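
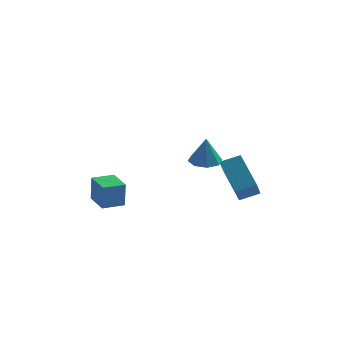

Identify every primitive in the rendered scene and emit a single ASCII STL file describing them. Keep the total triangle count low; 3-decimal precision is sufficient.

solid 
facet normal -0.867 -0.357 -0.347
outer loop
vertex 3.898 -2.949 -0.754
vertex 2.869 -1.747 0.58
vertex 3.849 -1.669 -1.946
endloop
endfacet
facet normal 0.498 -0.581 -0.644
outer loop
vertex 4.811 -1.273 -1.56
vertex 3.898 -2.949 -0.754
vertex 3.849 -1.669 -1.946
endloop
endfacet
facet normal -0.867 -0.357 -0.347
outer loop
vertex 3.849 -1.669 -1.946
vertex 2.869 -1.747 0.58
vertex 2.82 -0.466 -0.612
endloop
endfacet
facet normal -0.028 0.732 -0.681
outer loop
vertex 2.82 -0.466 -0.612
vertex 4.811 -1.273 -1.56
vertex 3.849 -1.669 -1.946
endloop
endfacet
facet normal 0.028 -0.732 0.681
outer loop
vertex 3.898 -2.949 -0.754
vertex 3.831 -1.351 0.966
vertex 2.869 -1.747 0.58
endloop
endfacet
facet normal 0.497 -0.581 -0.645
outer loop
vertex 4.86 -2.554 -0.368
vertex 3.898 -2.949 -0.754
vertex 4.811 -1.273 -1.56
endloop
endfacet
facet normal 0.027 -0.732 0.681
outer loop
vertex 4.86 -2.554 -0.368
vertex 3.831 -1.351 0.966
vertex 3.898 -2.949 -0.754
endloop
endfacet
facet normal -0.498 0.581 0.644
outer loop
vertex 2.869 -1.747 0.58
vertex 3.831 -1.351 0.966
vertex 2.82 -0.466 -0.612
endloop
endfacet
facet normal -0.027 0.732 -0.681
outer loop
vertex 3.782 -0.071 -0.226
vertex 4.811 -1.273 -1.56
vertex 2.82 -0.466 -0.612
endloop
endfacet
facet normal -0.497 0.581 0.644
outer loop
vertex 2.82 -0.466 -0.612
vertex 3.831 -1.351 0.966
vertex 3.782 -0.071 -0.226
endloop
endfacet
facet normal 0.867 0.357 0.348
outer loop
vertex 3.782 -0.071 -0.226
vertex 4.86 -2.554 -0.368
vertex 4.811 -1.273 -1.56
endloop
endfacet
facet normal 0.867 0.357 0.347
outer loop
vertex 3.831 -1.351 0.966
vertex 4.86 -2.554 -0.368
vertex 3.782 -0.071 -0.226
endloop
endfacet
facet normal -0.061 0.128 -0.990
outer loop
vertex 3.047 -2.726 0.821
vertex 2.302 -2.371 0.913
vertex 3.086 -2.097 0.9
endloop
endfacet
facet normal 0.920 -0.104 0.377
outer loop
vertex 3.047 -2.726 0.821
vertex 3.086 -2.097 0.9
vertex 2.398 -2.569 2.447
endloop
endfacet
facet normal -0.061 0.127 -0.990
outer loop
vertex 3.086 -2.097 0.9
vertex 2.302 -2.371 0.913
vertex 2.666 -1.628 0.986
endloop
endfacet
facet normal 0.697 0.538 0.474
outer loop
vertex 3.086 -2.097 0.9
vertex 2.666 -1.628 0.986
vertex 2.398 -2.569 2.447
endloop
endfacet
facet normal -0.062 0.128 -0.990
outer loop
vertex 2.666 -1.628 0.986
vertex 2.302 -2.371 0.913
vertex 2.033 -1.595 1.03
endloop
endfacet
facet normal 0.082 0.831 0.550
outer loop
vertex 2.666 -1.628 0.986
vertex 2.033 -1.595 1.03
vertex 2.398 -2.569 2.447
endloop
endfacet
facet normal -0.061 0.128 -0.990
outer loop
vertex 2.033 -1.595 1.03
vertex 2.302 -2.371 0.913
vertex 1.558 -2.016 1.005
endloop
endfacet
facet normal -0.565 0.605 0.561
outer loop
vertex 2.033 -1.595 1.03
vertex 1.558 -2.016 1.005
vertex 2.398 -2.569 2.447
endloop
endfacet
facet normal -0.061 0.128 -0.990
outer loop
vertex 1.558 -2.016 1.005
vertex 2.302 -2.371 0.913
vertex 1.519 -2.645 0.926
endloop
endfacet
facet normal -0.866 -0.009 0.501
outer loop
vertex 1.558 -2.016 1.005
vertex 1.519 -2.645 0.926
vertex 2.398 -2.569 2.447
endloop
endfacet
facet normal -0.061 0.129 -0.990
outer loop
vertex 1.519 -2.645 0.926
vertex 2.302 -2.371 0.913
vertex 1.939 -3.114 0.839
endloop
endfacet
facet normal -0.643 -0.651 0.404
outer loop
vertex 1.519 -2.645 0.926
vertex 1.939 -3.114 0.839
vertex 2.398 -2.569 2.447
endloop
endfacet
facet normal -0.061 0.128 -0.990
outer loop
vertex 1.939 -3.114 0.839
vertex 2.302 -2.371 0.913
vertex 2.572 -3.147 0.796
endloop
endfacet
facet normal -0.027 -0.944 0.328
outer loop
vertex 1.939 -3.114 0.839
vertex 2.572 -3.147 0.796
vertex 2.398 -2.569 2.447
endloop
endfacet
facet normal -0.061 0.128 -0.990
outer loop
vertex 2.572 -3.147 0.796
vertex 2.302 -2.371 0.913
vertex 3.047 -2.726 0.821
endloop
endfacet
facet normal 0.620 -0.718 0.317
outer loop
vertex 2.572 -3.147 0.796
vertex 3.047 -2.726 0.821
vertex 2.398 -2.569 2.447
endloop
endfacet
facet normal -0.614 0.788 0.047
outer loop
vertex -3.16 -3.001 -0.561
vertex -2.23 -2.275 -0.584
vertex -3.222 -2.966 -1.97
endloop
endfacet
facet normal -0.788 -0.615 0.019
outer loop
vertex -2.35 -4.085 -2.036
vertex -3.16 -3.001 -0.561
vertex -3.222 -2.966 -1.97
endloop
endfacet
facet normal -0.614 0.788 0.047
outer loop
vertex -3.222 -2.966 -1.97
vertex -2.23 -2.275 -0.584
vertex -2.292 -2.24 -1.992
endloop
endfacet
facet normal -0.043 0.025 -0.999
outer loop
vertex -2.292 -2.24 -1.992
vertex -2.35 -4.085 -2.036
vertex -3.222 -2.966 -1.97
endloop
endfacet
facet normal 0.044 -0.025 0.999
outer loop
vertex -3.16 -3.001 -0.561
vertex -1.358 -3.394 -0.65
vertex -2.23 -2.275 -0.584
endloop
endfacet
facet normal -0.788 -0.615 0.019
outer loop
vertex -2.288 -4.12 -0.628
vertex -3.16 -3.001 -0.561
vertex -2.35 -4.085 -2.036
endloop
endfacet
facet normal 0.044 -0.026 0.999
outer loop
vertex -2.288 -4.12 -0.628
vertex -1.358 -3.394 -0.65
vertex -3.16 -3.001 -0.561
endloop
endfacet
facet normal 0.788 0.615 -0.019
outer loop
vertex -2.23 -2.275 -0.584
vertex -1.358 -3.394 -0.65
vertex -2.292 -2.24 -1.992
endloop
endfacet
facet normal -0.044 0.025 -0.999
outer loop
vertex -1.42 -3.359 -2.059
vertex -2.35 -4.085 -2.036
vertex -2.292 -2.24 -1.992
endloop
endfacet
facet normal 0.788 0.615 -0.019
outer loop
vertex -2.292 -2.24 -1.992
vertex -1.358 -3.394 -0.65
vertex -1.42 -3.359 -2.059
endloop
endfacet
facet normal 0.614 -0.788 -0.047
outer loop
vertex -1.42 -3.359 -2.059
vertex -2.288 -4.12 -0.628
vertex -2.35 -4.085 -2.036
endloop
endfacet
facet normal 0.614 -0.788 -0.047
outer loop
vertex -1.358 -3.394 -0.65
vertex -2.288 -4.12 -0.628
vertex -1.42 -3.359 -2.059
endloop
endfacet

endsolid


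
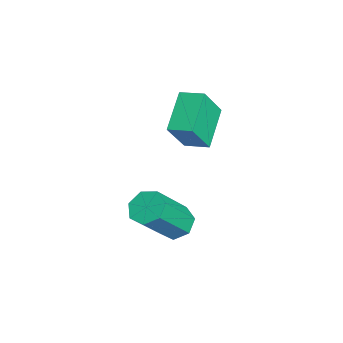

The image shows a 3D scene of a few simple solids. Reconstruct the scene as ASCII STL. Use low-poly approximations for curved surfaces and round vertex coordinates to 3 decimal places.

solid 
facet normal -0.424 0.471 -0.774
outer loop
vertex 3.938 -2.835 -4.514
vertex 3.39 -2.722 -4.145
vertex 3.936 -2.339 -4.211
endloop
endfacet
facet normal 0.906 0.224 -0.360
outer loop
vertex 3.938 -2.835 -4.514
vertex 3.936 -2.339 -4.211
vertex 4.798 -3.792 -2.944
endloop
endfacet
facet normal 0.906 0.224 -0.360
outer loop
vertex 4.798 -3.792 -2.944
vertex 3.936 -2.339 -4.211
vertex 4.796 -3.295 -2.64
endloop
endfacet
facet normal 0.423 -0.472 0.774
outer loop
vertex 4.798 -3.792 -2.944
vertex 4.796 -3.295 -2.64
vertex 4.25 -3.678 -2.575
endloop
endfacet
facet normal -0.424 0.471 -0.774
outer loop
vertex 3.936 -2.339 -4.211
vertex 3.39 -2.722 -4.145
vertex 3.523 -2.131 -3.858
endloop
endfacet
facet normal 0.562 0.806 0.183
outer loop
vertex 3.936 -2.339 -4.211
vertex 3.523 -2.131 -3.858
vertex 4.796 -3.295 -2.64
endloop
endfacet
facet normal 0.561 0.807 0.184
outer loop
vertex 4.796 -3.295 -2.64
vertex 3.523 -2.131 -3.858
vertex 4.383 -3.088 -2.288
endloop
endfacet
facet normal 0.423 -0.472 0.774
outer loop
vertex 4.796 -3.295 -2.64
vertex 4.383 -3.088 -2.288
vertex 4.25 -3.678 -2.575
endloop
endfacet
facet normal -0.423 0.471 -0.774
outer loop
vertex 3.523 -2.131 -3.858
vertex 3.39 -2.722 -4.145
vertex 3.01 -2.368 -3.722
endloop
endfacet
facet normal -0.205 0.782 0.589
outer loop
vertex 3.523 -2.131 -3.858
vertex 3.01 -2.368 -3.722
vertex 4.383 -3.088 -2.288
endloop
endfacet
facet normal -0.203 0.783 0.588
outer loop
vertex 4.383 -3.088 -2.288
vertex 3.01 -2.368 -3.722
vertex 3.87 -3.324 -2.151
endloop
endfacet
facet normal 0.424 -0.472 0.773
outer loop
vertex 4.383 -3.088 -2.288
vertex 3.87 -3.324 -2.151
vertex 4.25 -3.678 -2.575
endloop
endfacet
facet normal -0.423 0.471 -0.774
outer loop
vertex 3.01 -2.368 -3.722
vertex 3.39 -2.722 -4.145
vertex 2.783 -2.871 -3.904
endloop
endfacet
facet normal -0.817 0.170 0.551
outer loop
vertex 3.01 -2.368 -3.722
vertex 2.783 -2.871 -3.904
vertex 3.87 -3.324 -2.151
endloop
endfacet
facet normal -0.818 0.168 0.551
outer loop
vertex 3.87 -3.324 -2.151
vertex 2.783 -2.871 -3.904
vertex 3.643 -3.828 -2.334
endloop
endfacet
facet normal 0.424 -0.472 0.773
outer loop
vertex 3.87 -3.324 -2.151
vertex 3.643 -3.828 -2.334
vertex 4.25 -3.678 -2.575
endloop
endfacet
facet normal -0.423 0.472 -0.774
outer loop
vertex 2.783 -2.871 -3.904
vertex 3.39 -2.722 -4.145
vertex 3.013 -3.262 -4.268
endloop
endfacet
facet normal -0.815 -0.571 0.098
outer loop
vertex 2.783 -2.871 -3.904
vertex 3.013 -3.262 -4.268
vertex 3.643 -3.828 -2.334
endloop
endfacet
facet normal -0.815 -0.572 0.098
outer loop
vertex 3.643 -3.828 -2.334
vertex 3.013 -3.262 -4.268
vertex 3.873 -4.218 -2.697
endloop
endfacet
facet normal 0.424 -0.471 0.774
outer loop
vertex 3.643 -3.828 -2.334
vertex 3.873 -4.218 -2.697
vertex 4.25 -3.678 -2.575
endloop
endfacet
facet normal -0.424 0.472 -0.773
outer loop
vertex 3.013 -3.262 -4.268
vertex 3.39 -2.722 -4.145
vertex 3.527 -3.246 -4.54
endloop
endfacet
facet normal -0.199 -0.882 -0.428
outer loop
vertex 3.013 -3.262 -4.268
vertex 3.527 -3.246 -4.54
vertex 3.873 -4.218 -2.697
endloop
endfacet
facet normal -0.199 -0.882 -0.428
outer loop
vertex 3.873 -4.218 -2.697
vertex 3.527 -3.246 -4.54
vertex 4.387 -4.202 -2.969
endloop
endfacet
facet normal 0.424 -0.471 0.774
outer loop
vertex 3.873 -4.218 -2.697
vertex 4.387 -4.202 -2.969
vertex 4.25 -3.678 -2.575
endloop
endfacet
facet normal -0.423 0.472 -0.773
outer loop
vertex 3.527 -3.246 -4.54
vertex 3.39 -2.722 -4.145
vertex 3.938 -2.835 -4.514
endloop
endfacet
facet normal 0.568 -0.528 -0.632
outer loop
vertex 3.527 -3.246 -4.54
vertex 3.938 -2.835 -4.514
vertex 4.387 -4.202 -2.969
endloop
endfacet
facet normal 0.566 -0.529 -0.632
outer loop
vertex 4.387 -4.202 -2.969
vertex 3.938 -2.835 -4.514
vertex 4.798 -3.792 -2.944
endloop
endfacet
facet normal 0.423 -0.471 0.774
outer loop
vertex 4.387 -4.202 -2.969
vertex 4.798 -3.792 -2.944
vertex 4.25 -3.678 -2.575
endloop
endfacet
facet normal -0.365 0.396 -0.843
outer loop
vertex 0.722 -1.931 -0.7
vertex 1.113 -1.156 -0.505
vertex 2.019 -2.389 -1.477
endloop
endfacet
facet normal -0.439 -0.871 -0.220
outer loop
vertex 2.547 -2.964 -0.255
vertex 0.722 -1.931 -0.7
vertex 2.019 -2.389 -1.477
endloop
endfacet
facet normal -0.365 0.396 -0.843
outer loop
vertex 2.019 -2.389 -1.477
vertex 1.113 -1.156 -0.505
vertex 2.41 -1.614 -1.282
endloop
endfacet
facet normal 0.821 -0.291 -0.491
outer loop
vertex 2.41 -1.614 -1.282
vertex 2.547 -2.964 -0.255
vertex 2.019 -2.389 -1.477
endloop
endfacet
facet normal -0.821 0.291 0.491
outer loop
vertex 0.722 -1.931 -0.7
vertex 1.641 -1.731 0.717
vertex 1.113 -1.156 -0.505
endloop
endfacet
facet normal -0.439 -0.871 -0.220
outer loop
vertex 1.25 -2.506 0.522
vertex 0.722 -1.931 -0.7
vertex 2.547 -2.964 -0.255
endloop
endfacet
facet normal -0.821 0.291 0.491
outer loop
vertex 1.25 -2.506 0.522
vertex 1.641 -1.731 0.717
vertex 0.722 -1.931 -0.7
endloop
endfacet
facet normal 0.439 0.871 0.220
outer loop
vertex 1.113 -1.156 -0.505
vertex 1.641 -1.731 0.717
vertex 2.41 -1.614 -1.282
endloop
endfacet
facet normal 0.821 -0.291 -0.491
outer loop
vertex 2.938 -2.189 -0.06
vertex 2.547 -2.964 -0.255
vertex 2.41 -1.614 -1.282
endloop
endfacet
facet normal 0.439 0.871 0.220
outer loop
vertex 2.41 -1.614 -1.282
vertex 1.641 -1.731 0.717
vertex 2.938 -2.189 -0.06
endloop
endfacet
facet normal 0.365 -0.396 0.843
outer loop
vertex 2.938 -2.189 -0.06
vertex 1.25 -2.506 0.522
vertex 2.547 -2.964 -0.255
endloop
endfacet
facet normal 0.365 -0.396 0.843
outer loop
vertex 1.641 -1.731 0.717
vertex 1.25 -2.506 0.522
vertex 2.938 -2.189 -0.06
endloop
endfacet

endsolid


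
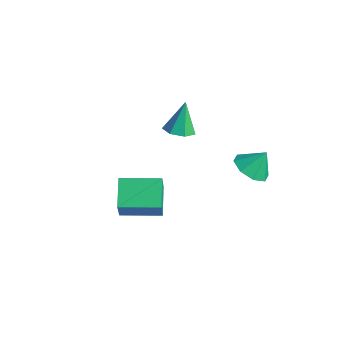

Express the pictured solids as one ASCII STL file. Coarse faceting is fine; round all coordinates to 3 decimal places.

solid 
facet normal -0.678 -0.735 -0.020
outer loop
vertex 0.894 -3.77 2.092
vertex -0.112 -2.861 2.778
vertex 0.412 -3.289 0.745
endloop
endfacet
facet normal 0.663 -0.598 -0.451
outer loop
vertex 1.692 -1.899 0.782
vertex 0.894 -3.77 2.092
vertex 0.412 -3.289 0.745
endloop
endfacet
facet normal -0.678 -0.735 -0.020
outer loop
vertex 0.412 -3.289 0.745
vertex -0.112 -2.861 2.778
vertex -0.595 -2.379 1.43
endloop
endfacet
facet normal -0.320 0.318 -0.893
outer loop
vertex -0.595 -2.379 1.43
vertex 1.692 -1.899 0.782
vertex 0.412 -3.289 0.745
endloop
endfacet
facet normal 0.320 -0.319 0.892
outer loop
vertex 0.894 -3.77 2.092
vertex 1.168 -1.471 2.815
vertex -0.112 -2.861 2.778
endloop
endfacet
facet normal 0.662 -0.598 -0.451
outer loop
vertex 2.175 -2.381 2.13
vertex 0.894 -3.77 2.092
vertex 1.692 -1.899 0.782
endloop
endfacet
facet normal 0.319 -0.319 0.893
outer loop
vertex 2.175 -2.381 2.13
vertex 1.168 -1.471 2.815
vertex 0.894 -3.77 2.092
endloop
endfacet
facet normal -0.662 0.598 0.451
outer loop
vertex -0.112 -2.861 2.778
vertex 1.168 -1.471 2.815
vertex -0.595 -2.379 1.43
endloop
endfacet
facet normal -0.320 0.319 -0.892
outer loop
vertex 0.686 -0.99 1.468
vertex 1.692 -1.899 0.782
vertex -0.595 -2.379 1.43
endloop
endfacet
facet normal -0.662 0.598 0.451
outer loop
vertex -0.595 -2.379 1.43
vertex 1.168 -1.471 2.815
vertex 0.686 -0.99 1.468
endloop
endfacet
facet normal 0.678 0.735 0.020
outer loop
vertex 0.686 -0.99 1.468
vertex 2.175 -2.381 2.13
vertex 1.692 -1.899 0.782
endloop
endfacet
facet normal 0.678 0.735 0.020
outer loop
vertex 1.168 -1.471 2.815
vertex 2.175 -2.381 2.13
vertex 0.686 -0.99 1.468
endloop
endfacet
facet normal -0.270 -0.502 -0.822
outer loop
vertex 4.459 1.524 3.152
vertex 3.589 1.502 3.451
vertex 4.086 2.08 2.935
endloop
endfacet
facet normal 0.811 0.578 0.088
outer loop
vertex 4.459 1.524 3.152
vertex 4.086 2.08 2.935
vertex 3.911 2.098 4.429
endloop
endfacet
facet normal -0.271 -0.501 -0.822
outer loop
vertex 4.086 2.08 2.935
vertex 3.589 1.502 3.451
vertex 3.422 2.298 3.021
endloop
endfacet
facet normal 0.315 0.949 0.025
outer loop
vertex 4.086 2.08 2.935
vertex 3.422 2.298 3.021
vertex 3.911 2.098 4.429
endloop
endfacet
facet normal -0.269 -0.501 -0.823
outer loop
vertex 3.422 2.298 3.021
vertex 3.589 1.502 3.451
vertex 2.856 2.049 3.358
endloop
endfacet
facet normal -0.275 0.934 0.228
outer loop
vertex 3.422 2.298 3.021
vertex 2.856 2.049 3.358
vertex 3.911 2.098 4.429
endloop
endfacet
facet normal -0.270 -0.502 -0.822
outer loop
vertex 2.856 2.049 3.358
vertex 3.589 1.502 3.451
vertex 2.72 1.48 3.75
endloop
endfacet
facet normal -0.610 0.543 0.577
outer loop
vertex 2.856 2.049 3.358
vertex 2.72 1.48 3.75
vertex 3.911 2.098 4.429
endloop
endfacet
facet normal -0.270 -0.501 -0.822
outer loop
vertex 2.72 1.48 3.75
vertex 3.589 1.502 3.451
vertex 3.093 0.924 3.966
endloop
endfacet
facet normal -0.497 0.004 0.868
outer loop
vertex 2.72 1.48 3.75
vertex 3.093 0.924 3.966
vertex 3.911 2.098 4.429
endloop
endfacet
facet normal -0.270 -0.501 -0.822
outer loop
vertex 3.093 0.924 3.966
vertex 3.589 1.502 3.451
vertex 3.757 0.706 3.881
endloop
endfacet
facet normal -0.001 -0.366 0.931
outer loop
vertex 3.093 0.924 3.966
vertex 3.757 0.706 3.881
vertex 3.911 2.098 4.429
endloop
endfacet
facet normal -0.270 -0.501 -0.822
outer loop
vertex 3.757 0.706 3.881
vertex 3.589 1.502 3.451
vertex 4.323 0.954 3.544
endloop
endfacet
facet normal 0.588 -0.352 0.728
outer loop
vertex 3.757 0.706 3.881
vertex 4.323 0.954 3.544
vertex 3.911 2.098 4.429
endloop
endfacet
facet normal -0.270 -0.501 -0.822
outer loop
vertex 4.323 0.954 3.544
vertex 3.589 1.502 3.451
vertex 4.459 1.524 3.152
endloop
endfacet
facet normal 0.925 0.040 0.379
outer loop
vertex 4.323 0.954 3.544
vertex 4.459 1.524 3.152
vertex 3.911 2.098 4.429
endloop
endfacet
facet normal 0.149 -0.363 -0.920
outer loop
vertex -1.382 2.063 1.574
vertex -2.095 2.346 1.347
vertex -1.383 2.709 1.319
endloop
endfacet
facet normal 0.850 0.194 0.489
outer loop
vertex -1.382 2.063 1.574
vertex -1.383 2.709 1.319
vertex -2.345 2.954 2.893
endloop
endfacet
facet normal 0.148 -0.362 -0.920
outer loop
vertex -1.383 2.709 1.319
vertex -2.095 2.346 1.347
vertex -1.921 3.081 1.086
endloop
endfacet
facet normal 0.506 0.844 0.178
outer loop
vertex -1.383 2.709 1.319
vertex -1.921 3.081 1.086
vertex -2.345 2.954 2.893
endloop
endfacet
facet normal 0.149 -0.362 -0.920
outer loop
vertex -1.921 3.081 1.086
vertex -2.095 2.346 1.347
vertex -2.59 2.9 1.049
endloop
endfacet
facet normal -0.261 0.965 0.006
outer loop
vertex -1.921 3.081 1.086
vertex -2.59 2.9 1.049
vertex -2.345 2.954 2.893
endloop
endfacet
facet normal 0.149 -0.362 -0.920
outer loop
vertex -2.59 2.9 1.049
vertex -2.095 2.346 1.347
vertex -2.886 2.301 1.237
endloop
endfacet
facet normal -0.879 0.466 0.103
outer loop
vertex -2.59 2.9 1.049
vertex -2.886 2.301 1.237
vertex -2.345 2.954 2.893
endloop
endfacet
facet normal 0.149 -0.363 -0.920
outer loop
vertex -2.886 2.301 1.237
vertex -2.095 2.346 1.347
vertex -2.587 1.736 1.508
endloop
endfacet
facet normal -0.877 -0.275 0.395
outer loop
vertex -2.886 2.301 1.237
vertex -2.587 1.736 1.508
vertex -2.345 2.954 2.893
endloop
endfacet
facet normal 0.149 -0.363 -0.920
outer loop
vertex -2.587 1.736 1.508
vertex -2.095 2.346 1.347
vertex -1.918 1.63 1.658
endloop
endfacet
facet normal -0.260 -0.702 0.663
outer loop
vertex -2.587 1.736 1.508
vertex -1.918 1.63 1.658
vertex -2.345 2.954 2.893
endloop
endfacet
facet normal 0.149 -0.363 -0.920
outer loop
vertex -1.918 1.63 1.658
vertex -2.095 2.346 1.347
vertex -1.382 2.063 1.574
endloop
endfacet
facet normal 0.509 -0.494 0.705
outer loop
vertex -1.918 1.63 1.658
vertex -1.382 2.063 1.574
vertex -2.345 2.954 2.893
endloop
endfacet

endsolid


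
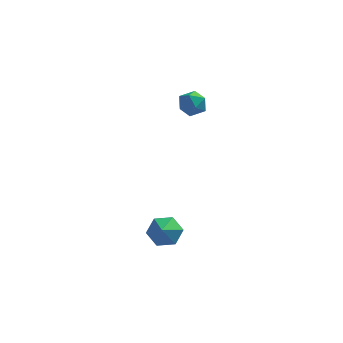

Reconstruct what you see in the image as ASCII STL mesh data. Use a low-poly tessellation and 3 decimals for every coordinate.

solid 
facet normal 0.049 0.734 -0.678
outer loop
vertex 0.311 -2.446 -4.549
vertex -0.291 -1.917 -4.02
vertex 0.656 -1.85 -3.879
endloop
endfacet
facet normal 0.734 -0.649 0.200
outer loop
vertex 0.311 -2.446 -4.549
vertex 0.656 -1.85 -3.879
vertex -0.349 -2.783 -3.22
endloop
endfacet
facet normal 0.049 0.734 -0.678
outer loop
vertex 0.656 -1.85 -3.879
vertex -0.291 -1.917 -4.02
vertex 0.053 -1.322 -3.351
endloop
endfacet
facet normal 0.607 -0.096 0.789
outer loop
vertex 0.656 -1.85 -3.879
vertex 0.053 -1.322 -3.351
vertex -0.349 -2.783 -3.22
endloop
endfacet
facet normal 0.048 0.734 -0.678
outer loop
vertex 0.053 -1.322 -3.351
vertex -0.291 -1.917 -4.02
vertex -0.894 -1.389 -3.491
endloop
endfacet
facet normal -0.154 0.130 0.979
outer loop
vertex 0.053 -1.322 -3.351
vertex -0.894 -1.389 -3.491
vertex -0.349 -2.783 -3.22
endloop
endfacet
facet normal 0.048 0.734 -0.678
outer loop
vertex -0.894 -1.389 -3.491
vertex -0.291 -1.917 -4.02
vertex -1.239 -1.985 -4.161
endloop
endfacet
facet normal -0.790 -0.196 0.581
outer loop
vertex -0.894 -1.389 -3.491
vertex -1.239 -1.985 -4.161
vertex -0.349 -2.783 -3.22
endloop
endfacet
facet normal 0.048 0.733 -0.678
outer loop
vertex -1.239 -1.985 -4.161
vertex -0.291 -1.917 -4.02
vertex -0.636 -2.513 -4.689
endloop
endfacet
facet normal -0.663 -0.749 -0.008
outer loop
vertex -1.239 -1.985 -4.161
vertex -0.636 -2.513 -4.689
vertex -0.349 -2.783 -3.22
endloop
endfacet
facet normal 0.048 0.733 -0.678
outer loop
vertex -0.636 -2.513 -4.689
vertex -0.291 -1.917 -4.02
vertex 0.311 -2.446 -4.549
endloop
endfacet
facet normal 0.098 -0.975 -0.198
outer loop
vertex -0.636 -2.513 -4.689
vertex 0.311 -2.446 -4.549
vertex -0.349 -2.783 -3.22
endloop
endfacet
facet normal -0.738 -0.264 0.621
outer loop
vertex 0.012 2.301 3.405
vertex 0.115 1.476 3.177
vertex 0.559 1.798 3.842
endloop
endfacet
facet normal -0.397 0.316 0.861
outer loop
vertex 0.012 2.301 3.405
vertex 0.559 1.798 3.842
vertex 0.781 2.608 3.647
endloop
endfacet
facet normal -0.441 0.822 0.360
outer loop
vertex 0.012 2.301 3.405
vertex 0.781 2.608 3.647
vertex 0.473 2.787 2.861
endloop
endfacet
facet normal -0.810 0.555 -0.191
outer loop
vertex 0.012 2.301 3.405
vertex 0.473 2.787 2.861
vertex 0.062 2.087 2.571
endloop
endfacet
facet normal -0.993 -0.116 -0.030
outer loop
vertex 0.012 2.301 3.405
vertex 0.062 2.087 2.571
vertex 0.115 1.476 3.177
endloop
endfacet
facet normal 0.291 0.148 0.945
outer loop
vertex 0.781 2.608 3.647
vertex 0.559 1.798 3.842
vertex 1.358 1.973 3.569
endloop
endfacet
facet normal -0.261 -0.789 0.556
outer loop
vertex 0.559 1.798 3.842
vertex 0.115 1.476 3.177
vertex 0.947 1.273 3.279
endloop
endfacet
facet normal -0.672 -0.550 -0.496
outer loop
vertex 0.115 1.476 3.177
vertex 0.062 2.087 2.571
vertex 0.639 1.452 2.493
endloop
endfacet
facet normal -0.376 0.534 -0.757
outer loop
vertex 0.062 2.087 2.571
vertex 0.473 2.787 2.861
vertex 0.861 2.262 2.298
endloop
endfacet
facet normal 0.219 0.966 0.134
outer loop
vertex 0.473 2.787 2.861
vertex 0.781 2.608 3.647
vertex 1.305 2.584 2.963
endloop
endfacet
facet normal 0.810 -0.555 0.191
outer loop
vertex 1.408 1.759 2.735
vertex 1.358 1.973 3.569
vertex 0.947 1.273 3.279
endloop
endfacet
facet normal 0.441 -0.822 -0.360
outer loop
vertex 1.408 1.759 2.735
vertex 0.947 1.273 3.279
vertex 0.639 1.452 2.493
endloop
endfacet
facet normal 0.397 -0.316 -0.861
outer loop
vertex 1.408 1.759 2.735
vertex 0.639 1.452 2.493
vertex 0.861 2.262 2.298
endloop
endfacet
facet normal 0.738 0.264 -0.621
outer loop
vertex 1.408 1.759 2.735
vertex 0.861 2.262 2.298
vertex 1.305 2.584 2.963
endloop
endfacet
facet normal 0.993 0.116 0.030
outer loop
vertex 1.408 1.759 2.735
vertex 1.305 2.584 2.963
vertex 1.358 1.973 3.569
endloop
endfacet
facet normal 0.376 -0.534 0.757
outer loop
vertex 0.947 1.273 3.279
vertex 1.358 1.973 3.569
vertex 0.559 1.798 3.842
endloop
endfacet
facet normal -0.219 -0.966 -0.134
outer loop
vertex 0.639 1.452 2.493
vertex 0.947 1.273 3.279
vertex 0.115 1.476 3.177
endloop
endfacet
facet normal -0.291 -0.148 -0.945
outer loop
vertex 0.861 2.262 2.298
vertex 0.639 1.452 2.493
vertex 0.062 2.087 2.571
endloop
endfacet
facet normal 0.261 0.789 -0.556
outer loop
vertex 1.305 2.584 2.963
vertex 0.861 2.262 2.298
vertex 0.473 2.787 2.861
endloop
endfacet
facet normal 0.672 0.550 0.496
outer loop
vertex 1.358 1.973 3.569
vertex 1.305 2.584 2.963
vertex 0.781 2.608 3.647
endloop
endfacet

endsolid


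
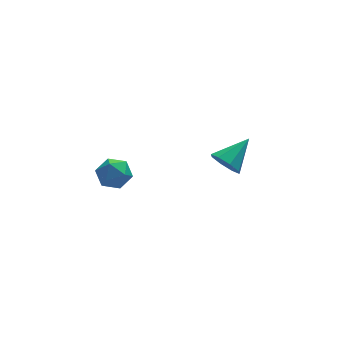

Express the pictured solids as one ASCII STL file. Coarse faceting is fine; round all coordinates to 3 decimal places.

solid 
facet normal -0.746 -0.410 -0.525
outer loop
vertex 3.314 0.235 -3.735
vertex 2.91 0.011 -2.986
vertex 2.895 0.715 -3.514
endloop
endfacet
facet normal 0.519 0.687 -0.508
outer loop
vertex 3.314 0.235 -3.735
vertex 2.895 0.715 -3.514
vertex 4.29 0.769 -2.014
endloop
endfacet
facet normal -0.746 -0.410 -0.525
outer loop
vertex 2.895 0.715 -3.514
vertex 2.91 0.011 -2.986
vertex 2.485 0.782 -2.984
endloop
endfacet
facet normal 0.053 0.995 -0.085
outer loop
vertex 2.895 0.715 -3.514
vertex 2.485 0.782 -2.984
vertex 4.29 0.769 -2.014
endloop
endfacet
facet normal -0.746 -0.410 -0.525
outer loop
vertex 2.485 0.782 -2.984
vertex 2.91 0.011 -2.986
vertex 2.324 0.397 -2.455
endloop
endfacet
facet normal -0.269 0.816 0.512
outer loop
vertex 2.485 0.782 -2.984
vertex 2.324 0.397 -2.455
vertex 4.29 0.769 -2.014
endloop
endfacet
facet normal -0.746 -0.410 -0.525
outer loop
vertex 2.324 0.397 -2.455
vertex 2.91 0.011 -2.986
vertex 2.506 -0.213 -2.237
endloop
endfacet
facet normal -0.257 0.256 0.932
outer loop
vertex 2.324 0.397 -2.455
vertex 2.506 -0.213 -2.237
vertex 4.29 0.769 -2.014
endloop
endfacet
facet normal -0.746 -0.410 -0.525
outer loop
vertex 2.506 -0.213 -2.237
vertex 2.91 0.011 -2.986
vertex 2.925 -0.693 -2.457
endloop
endfacet
facet normal 0.080 -0.357 0.931
outer loop
vertex 2.506 -0.213 -2.237
vertex 2.925 -0.693 -2.457
vertex 4.29 0.769 -2.014
endloop
endfacet
facet normal -0.746 -0.410 -0.524
outer loop
vertex 2.925 -0.693 -2.457
vertex 2.91 0.011 -2.986
vertex 3.335 -0.76 -2.988
endloop
endfacet
facet normal 0.548 -0.665 0.507
outer loop
vertex 2.925 -0.693 -2.457
vertex 3.335 -0.76 -2.988
vertex 4.29 0.769 -2.014
endloop
endfacet
facet normal -0.746 -0.410 -0.525
outer loop
vertex 3.335 -0.76 -2.988
vertex 2.91 0.011 -2.986
vertex 3.496 -0.375 -3.517
endloop
endfacet
facet normal 0.869 -0.486 -0.089
outer loop
vertex 3.335 -0.76 -2.988
vertex 3.496 -0.375 -3.517
vertex 4.29 0.769 -2.014
endloop
endfacet
facet normal -0.746 -0.410 -0.525
outer loop
vertex 3.496 -0.375 -3.517
vertex 2.91 0.011 -2.986
vertex 3.314 0.235 -3.735
endloop
endfacet
facet normal 0.857 0.074 -0.509
outer loop
vertex 3.496 -0.375 -3.517
vertex 3.314 0.235 -3.735
vertex 4.29 0.769 -2.014
endloop
endfacet
facet normal -0.554 0.368 0.746
outer loop
vertex -3.437 -0.67 -1.536
vertex -2.836 -1.012 -0.921
vertex -2.719 -0.157 -1.256
endloop
endfacet
facet normal -0.615 0.772 0.162
outer loop
vertex -3.437 -0.67 -1.536
vertex -2.719 -0.157 -1.256
vertex -2.963 -0.164 -2.149
endloop
endfacet
facet normal -0.858 0.359 -0.367
outer loop
vertex -3.437 -0.67 -1.536
vertex -2.963 -0.164 -2.149
vertex -3.23 -1.023 -2.366
endloop
endfacet
facet normal -0.948 -0.300 -0.109
outer loop
vertex -3.437 -0.67 -1.536
vertex -3.23 -1.023 -2.366
vertex -3.151 -1.547 -1.607
endloop
endfacet
facet normal -0.760 -0.295 0.579
outer loop
vertex -3.437 -0.67 -1.536
vertex -3.151 -1.547 -1.607
vertex -2.836 -1.012 -0.921
endloop
endfacet
facet normal 0.037 0.999 -0.018
outer loop
vertex -2.963 -0.164 -2.149
vertex -2.719 -0.157 -1.256
vertex -2.069 -0.193 -1.913
endloop
endfacet
facet normal 0.135 0.345 0.929
outer loop
vertex -2.719 -0.157 -1.256
vertex -2.836 -1.012 -0.921
vertex -1.99 -0.717 -1.154
endloop
endfacet
facet normal -0.197 -0.727 0.658
outer loop
vertex -2.836 -1.012 -0.921
vertex -3.151 -1.547 -1.607
vertex -2.257 -1.576 -1.371
endloop
endfacet
facet normal -0.501 -0.736 -0.456
outer loop
vertex -3.151 -1.547 -1.607
vertex -3.23 -1.023 -2.366
vertex -2.501 -1.583 -2.264
endloop
endfacet
facet normal -0.356 0.331 -0.874
outer loop
vertex -3.23 -1.023 -2.366
vertex -2.963 -0.164 -2.149
vertex -2.384 -0.728 -2.599
endloop
endfacet
facet normal 0.948 0.300 0.109
outer loop
vertex -1.783 -1.07 -1.984
vertex -2.069 -0.193 -1.913
vertex -1.99 -0.717 -1.154
endloop
endfacet
facet normal 0.858 -0.359 0.367
outer loop
vertex -1.783 -1.07 -1.984
vertex -1.99 -0.717 -1.154
vertex -2.257 -1.576 -1.371
endloop
endfacet
facet normal 0.615 -0.772 -0.162
outer loop
vertex -1.783 -1.07 -1.984
vertex -2.257 -1.576 -1.371
vertex -2.501 -1.583 -2.264
endloop
endfacet
facet normal 0.554 -0.368 -0.746
outer loop
vertex -1.783 -1.07 -1.984
vertex -2.501 -1.583 -2.264
vertex -2.384 -0.728 -2.599
endloop
endfacet
facet normal 0.760 0.295 -0.579
outer loop
vertex -1.783 -1.07 -1.984
vertex -2.384 -0.728 -2.599
vertex -2.069 -0.193 -1.913
endloop
endfacet
facet normal 0.501 0.736 0.456
outer loop
vertex -1.99 -0.717 -1.154
vertex -2.069 -0.193 -1.913
vertex -2.719 -0.157 -1.256
endloop
endfacet
facet normal 0.356 -0.331 0.874
outer loop
vertex -2.257 -1.576 -1.371
vertex -1.99 -0.717 -1.154
vertex -2.836 -1.012 -0.921
endloop
endfacet
facet normal -0.037 -0.999 0.018
outer loop
vertex -2.501 -1.583 -2.264
vertex -2.257 -1.576 -1.371
vertex -3.151 -1.547 -1.607
endloop
endfacet
facet normal -0.135 -0.345 -0.929
outer loop
vertex -2.384 -0.728 -2.599
vertex -2.501 -1.583 -2.264
vertex -3.23 -1.023 -2.366
endloop
endfacet
facet normal 0.197 0.727 -0.658
outer loop
vertex -2.069 -0.193 -1.913
vertex -2.384 -0.728 -2.599
vertex -2.963 -0.164 -2.149
endloop
endfacet

endsolid


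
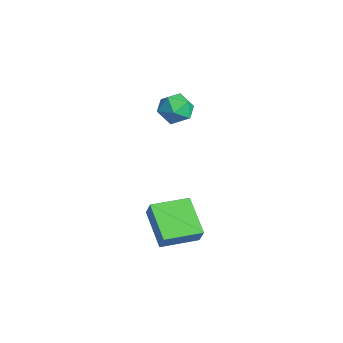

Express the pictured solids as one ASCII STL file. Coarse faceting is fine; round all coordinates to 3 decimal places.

solid 
facet normal -0.048 0.242 0.969
outer loop
vertex -2.71 0.595 4.453
vertex -2.234 -0.109 4.652
vertex -1.84 0.651 4.482
endloop
endfacet
facet normal -0.072 0.825 0.560
outer loop
vertex -2.71 0.595 4.453
vertex -1.84 0.651 4.482
vertex -2.281 1.047 3.842
endloop
endfacet
facet normal -0.632 0.765 0.123
outer loop
vertex -2.71 0.595 4.453
vertex -2.281 1.047 3.842
vertex -2.949 0.532 3.616
endloop
endfacet
facet normal -0.954 0.145 0.262
outer loop
vertex -2.71 0.595 4.453
vertex -2.949 0.532 3.616
vertex -2.92 -0.182 4.117
endloop
endfacet
facet normal -0.593 -0.179 0.785
outer loop
vertex -2.71 0.595 4.453
vertex -2.92 -0.182 4.117
vertex -2.234 -0.109 4.652
endloop
endfacet
facet normal 0.520 0.839 0.161
outer loop
vertex -2.281 1.047 3.842
vertex -1.84 0.651 4.482
vertex -1.54 0.622 3.663
endloop
endfacet
facet normal 0.558 -0.105 0.823
outer loop
vertex -1.84 0.651 4.482
vertex -2.234 -0.109 4.652
vertex -1.511 -0.092 4.164
endloop
endfacet
facet normal -0.325 -0.787 0.524
outer loop
vertex -2.234 -0.109 4.652
vertex -2.92 -0.182 4.117
vertex -2.179 -0.607 3.938
endloop
endfacet
facet normal -0.909 -0.264 -0.324
outer loop
vertex -2.92 -0.182 4.117
vertex -2.949 0.532 3.616
vertex -2.62 -0.211 3.298
endloop
endfacet
facet normal -0.387 0.742 -0.547
outer loop
vertex -2.949 0.532 3.616
vertex -2.281 1.047 3.842
vertex -2.226 0.549 3.128
endloop
endfacet
facet normal 0.954 -0.145 -0.262
outer loop
vertex -1.75 -0.155 3.327
vertex -1.54 0.622 3.663
vertex -1.511 -0.092 4.164
endloop
endfacet
facet normal 0.632 -0.765 -0.123
outer loop
vertex -1.75 -0.155 3.327
vertex -1.511 -0.092 4.164
vertex -2.179 -0.607 3.938
endloop
endfacet
facet normal 0.072 -0.825 -0.560
outer loop
vertex -1.75 -0.155 3.327
vertex -2.179 -0.607 3.938
vertex -2.62 -0.211 3.298
endloop
endfacet
facet normal 0.048 -0.242 -0.969
outer loop
vertex -1.75 -0.155 3.327
vertex -2.62 -0.211 3.298
vertex -2.226 0.549 3.128
endloop
endfacet
facet normal 0.593 0.179 -0.785
outer loop
vertex -1.75 -0.155 3.327
vertex -2.226 0.549 3.128
vertex -1.54 0.622 3.663
endloop
endfacet
facet normal 0.909 0.264 0.324
outer loop
vertex -1.511 -0.092 4.164
vertex -1.54 0.622 3.663
vertex -1.84 0.651 4.482
endloop
endfacet
facet normal 0.387 -0.742 0.547
outer loop
vertex -2.179 -0.607 3.938
vertex -1.511 -0.092 4.164
vertex -2.234 -0.109 4.652
endloop
endfacet
facet normal -0.520 -0.839 -0.161
outer loop
vertex -2.62 -0.211 3.298
vertex -2.179 -0.607 3.938
vertex -2.92 -0.182 4.117
endloop
endfacet
facet normal -0.558 0.105 -0.823
outer loop
vertex -2.226 0.549 3.128
vertex -2.62 -0.211 3.298
vertex -2.949 0.532 3.616
endloop
endfacet
facet normal 0.325 0.787 -0.524
outer loop
vertex -1.54 0.622 3.663
vertex -2.226 0.549 3.128
vertex -2.281 1.047 3.842
endloop
endfacet
facet normal -0.869 -0.010 0.495
outer loop
vertex 2.204 -2.361 1.668
vertex 2.164 -0.692 1.633
vertex 1.759 -2.388 0.886
endloop
endfacet
facet normal 0.024 -0.999 0.021
outer loop
vertex 3.376 -2.368 -0.033
vertex 2.204 -2.361 1.668
vertex 1.759 -2.388 0.886
endloop
endfacet
facet normal -0.869 -0.010 0.495
outer loop
vertex 1.759 -2.388 0.886
vertex 2.164 -0.692 1.633
vertex 1.719 -0.719 0.851
endloop
endfacet
facet normal -0.494 -0.030 -0.869
outer loop
vertex 1.719 -0.719 0.851
vertex 3.376 -2.368 -0.033
vertex 1.759 -2.388 0.886
endloop
endfacet
facet normal 0.494 0.030 0.869
outer loop
vertex 2.204 -2.361 1.668
vertex 3.781 -0.672 0.714
vertex 2.164 -0.692 1.633
endloop
endfacet
facet normal 0.024 -0.999 0.021
outer loop
vertex 3.821 -2.341 0.749
vertex 2.204 -2.361 1.668
vertex 3.376 -2.368 -0.033
endloop
endfacet
facet normal 0.494 0.030 0.869
outer loop
vertex 3.821 -2.341 0.749
vertex 3.781 -0.672 0.714
vertex 2.204 -2.361 1.668
endloop
endfacet
facet normal -0.024 0.999 -0.021
outer loop
vertex 2.164 -0.692 1.633
vertex 3.781 -0.672 0.714
vertex 1.719 -0.719 0.851
endloop
endfacet
facet normal -0.494 -0.030 -0.869
outer loop
vertex 3.336 -0.699 -0.068
vertex 3.376 -2.368 -0.033
vertex 1.719 -0.719 0.851
endloop
endfacet
facet normal -0.024 0.999 -0.021
outer loop
vertex 1.719 -0.719 0.851
vertex 3.781 -0.672 0.714
vertex 3.336 -0.699 -0.068
endloop
endfacet
facet normal 0.869 0.010 -0.495
outer loop
vertex 3.336 -0.699 -0.068
vertex 3.821 -2.341 0.749
vertex 3.376 -2.368 -0.033
endloop
endfacet
facet normal 0.869 0.010 -0.495
outer loop
vertex 3.781 -0.672 0.714
vertex 3.821 -2.341 0.749
vertex 3.336 -0.699 -0.068
endloop
endfacet

endsolid


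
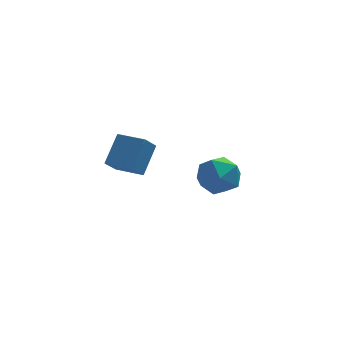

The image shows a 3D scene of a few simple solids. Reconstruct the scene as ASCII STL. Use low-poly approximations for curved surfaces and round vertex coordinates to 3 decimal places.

solid 
facet normal -0.382 -0.603 -0.701
outer loop
vertex -3.832 -3.575 2.094
vertex -4.646 -2.981 2.027
vertex -3.457 -3.127 1.504
endloop
endfacet
facet normal 0.806 -0.589 0.065
outer loop
vertex -2.994 -2.399 2.353
vertex -3.832 -3.575 2.094
vertex -3.457 -3.127 1.504
endloop
endfacet
facet normal -0.382 -0.602 -0.701
outer loop
vertex -3.457 -3.127 1.504
vertex -4.646 -2.981 2.027
vertex -4.271 -2.533 1.438
endloop
endfacet
facet normal 0.452 0.540 -0.710
outer loop
vertex -4.271 -2.533 1.438
vertex -2.994 -2.399 2.353
vertex -3.457 -3.127 1.504
endloop
endfacet
facet normal -0.452 -0.540 0.710
outer loop
vertex -3.832 -3.575 2.094
vertex -4.183 -2.253 2.876
vertex -4.646 -2.981 2.027
endloop
endfacet
facet normal 0.806 -0.589 0.065
outer loop
vertex -3.369 -2.847 2.942
vertex -3.832 -3.575 2.094
vertex -2.994 -2.399 2.353
endloop
endfacet
facet normal -0.452 -0.540 0.710
outer loop
vertex -3.369 -2.847 2.942
vertex -4.183 -2.253 2.876
vertex -3.832 -3.575 2.094
endloop
endfacet
facet normal -0.806 0.589 -0.065
outer loop
vertex -4.646 -2.981 2.027
vertex -4.183 -2.253 2.876
vertex -4.271 -2.533 1.438
endloop
endfacet
facet normal 0.452 0.540 -0.710
outer loop
vertex -3.808 -1.805 2.286
vertex -2.994 -2.399 2.353
vertex -4.271 -2.533 1.438
endloop
endfacet
facet normal -0.806 0.589 -0.065
outer loop
vertex -4.271 -2.533 1.438
vertex -4.183 -2.253 2.876
vertex -3.808 -1.805 2.286
endloop
endfacet
facet normal 0.382 0.602 0.701
outer loop
vertex -3.808 -1.805 2.286
vertex -3.369 -2.847 2.942
vertex -2.994 -2.399 2.353
endloop
endfacet
facet normal 0.383 0.602 0.701
outer loop
vertex -4.183 -2.253 2.876
vertex -3.369 -2.847 2.942
vertex -3.808 -1.805 2.286
endloop
endfacet
facet normal -0.805 0.124 0.580
outer loop
vertex -1.14 1.659 -1.257
vertex -1.333 0.79 -1.339
vertex -0.809 1.071 -0.671
endloop
endfacet
facet normal -0.293 0.587 0.755
outer loop
vertex -1.14 1.659 -1.257
vertex -0.809 1.071 -0.671
vertex -0.292 1.73 -0.983
endloop
endfacet
facet normal -0.138 0.975 0.175
outer loop
vertex -1.14 1.659 -1.257
vertex -0.292 1.73 -0.983
vertex -0.496 1.856 -1.844
endloop
endfacet
facet normal -0.556 0.750 -0.358
outer loop
vertex -1.14 1.659 -1.257
vertex -0.496 1.856 -1.844
vertex -1.139 1.275 -2.064
endloop
endfacet
facet normal -0.968 0.225 -0.108
outer loop
vertex -1.14 1.659 -1.257
vertex -1.139 1.275 -2.064
vertex -1.333 0.79 -1.339
endloop
endfacet
facet normal 0.290 0.215 0.933
outer loop
vertex -0.292 1.73 -0.983
vertex -0.809 1.071 -0.671
vertex 0.039 0.905 -0.896
endloop
endfacet
facet normal -0.541 -0.535 0.649
outer loop
vertex -0.809 1.071 -0.671
vertex -1.333 0.79 -1.339
vertex -0.604 0.324 -1.116
endloop
endfacet
facet normal -0.804 -0.372 -0.464
outer loop
vertex -1.333 0.79 -1.339
vertex -1.139 1.275 -2.064
vertex -0.808 0.45 -1.977
endloop
endfacet
facet normal -0.136 0.479 -0.867
outer loop
vertex -1.139 1.275 -2.064
vertex -0.496 1.856 -1.844
vertex -0.291 1.109 -2.289
endloop
endfacet
facet normal 0.540 0.842 -0.005
outer loop
vertex -0.496 1.856 -1.844
vertex -0.292 1.73 -0.983
vertex 0.233 1.39 -1.621
endloop
endfacet
facet normal 0.556 -0.750 0.358
outer loop
vertex 0.04 0.521 -1.703
vertex 0.039 0.905 -0.896
vertex -0.604 0.324 -1.116
endloop
endfacet
facet normal 0.138 -0.975 -0.175
outer loop
vertex 0.04 0.521 -1.703
vertex -0.604 0.324 -1.116
vertex -0.808 0.45 -1.977
endloop
endfacet
facet normal 0.293 -0.587 -0.755
outer loop
vertex 0.04 0.521 -1.703
vertex -0.808 0.45 -1.977
vertex -0.291 1.109 -2.289
endloop
endfacet
facet normal 0.805 -0.124 -0.580
outer loop
vertex 0.04 0.521 -1.703
vertex -0.291 1.109 -2.289
vertex 0.233 1.39 -1.621
endloop
endfacet
facet normal 0.968 -0.225 0.108
outer loop
vertex 0.04 0.521 -1.703
vertex 0.233 1.39 -1.621
vertex 0.039 0.905 -0.896
endloop
endfacet
facet normal 0.136 -0.479 0.867
outer loop
vertex -0.604 0.324 -1.116
vertex 0.039 0.905 -0.896
vertex -0.809 1.071 -0.671
endloop
endfacet
facet normal -0.540 -0.842 0.005
outer loop
vertex -0.808 0.45 -1.977
vertex -0.604 0.324 -1.116
vertex -1.333 0.79 -1.339
endloop
endfacet
facet normal -0.290 -0.215 -0.933
outer loop
vertex -0.291 1.109 -2.289
vertex -0.808 0.45 -1.977
vertex -1.139 1.275 -2.064
endloop
endfacet
facet normal 0.541 0.535 -0.649
outer loop
vertex 0.233 1.39 -1.621
vertex -0.291 1.109 -2.289
vertex -0.496 1.856 -1.844
endloop
endfacet
facet normal 0.804 0.372 0.464
outer loop
vertex 0.039 0.905 -0.896
vertex 0.233 1.39 -1.621
vertex -0.292 1.73 -0.983
endloop
endfacet

endsolid


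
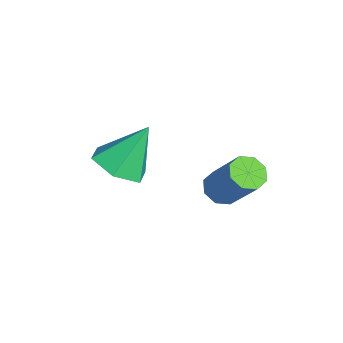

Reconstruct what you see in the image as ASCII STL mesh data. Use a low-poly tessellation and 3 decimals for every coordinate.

solid 
facet normal -0.497 -0.371 -0.785
outer loop
vertex 3.202 1.449 -2.738
vertex 2.759 1.24 -2.359
vertex 2.857 1.767 -2.67
endloop
endfacet
facet normal 0.474 0.643 -0.602
outer loop
vertex 3.202 1.449 -2.738
vertex 2.857 1.767 -2.67
vertex 4.085 2.109 -1.34
endloop
endfacet
facet normal 0.473 0.643 -0.602
outer loop
vertex 4.085 2.109 -1.34
vertex 2.857 1.767 -2.67
vertex 3.739 2.427 -1.272
endloop
endfacet
facet normal 0.496 0.371 0.785
outer loop
vertex 4.085 2.109 -1.34
vertex 3.739 2.427 -1.272
vertex 3.641 1.9 -0.961
endloop
endfacet
facet normal -0.497 -0.371 -0.785
outer loop
vertex 2.857 1.767 -2.67
vertex 2.759 1.24 -2.359
vertex 2.454 1.776 -2.419
endloop
endfacet
facet normal -0.181 0.929 -0.324
outer loop
vertex 2.857 1.767 -2.67
vertex 2.454 1.776 -2.419
vertex 3.739 2.427 -1.272
endloop
endfacet
facet normal -0.181 0.928 -0.325
outer loop
vertex 3.739 2.427 -1.272
vertex 2.454 1.776 -2.419
vertex 3.336 2.436 -1.022
endloop
endfacet
facet normal 0.495 0.371 0.785
outer loop
vertex 3.739 2.427 -1.272
vertex 3.336 2.436 -1.022
vertex 3.641 1.9 -0.961
endloop
endfacet
facet normal -0.495 -0.370 -0.786
outer loop
vertex 2.454 1.776 -2.419
vertex 2.759 1.24 -2.359
vertex 2.229 1.471 -2.134
endloop
endfacet
facet normal -0.728 0.671 0.143
outer loop
vertex 2.454 1.776 -2.419
vertex 2.229 1.471 -2.134
vertex 3.336 2.436 -1.022
endloop
endfacet
facet normal -0.728 0.670 0.144
outer loop
vertex 3.336 2.436 -1.022
vertex 2.229 1.471 -2.134
vertex 3.112 2.131 -0.736
endloop
endfacet
facet normal 0.496 0.372 0.785
outer loop
vertex 3.336 2.436 -1.022
vertex 3.112 2.131 -0.736
vertex 3.641 1.9 -0.961
endloop
endfacet
facet normal -0.495 -0.372 -0.785
outer loop
vertex 2.229 1.471 -2.134
vertex 2.759 1.24 -2.359
vertex 2.315 1.031 -1.98
endloop
endfacet
facet normal -0.849 0.019 0.528
outer loop
vertex 2.229 1.471 -2.134
vertex 2.315 1.031 -1.98
vertex 3.112 2.131 -0.736
endloop
endfacet
facet normal -0.849 0.019 0.528
outer loop
vertex 3.112 2.131 -0.736
vertex 2.315 1.031 -1.98
vertex 3.198 1.691 -0.582
endloop
endfacet
facet normal 0.496 0.372 0.785
outer loop
vertex 3.112 2.131 -0.736
vertex 3.198 1.691 -0.582
vertex 3.641 1.9 -0.961
endloop
endfacet
facet normal -0.496 -0.371 -0.785
outer loop
vertex 2.315 1.031 -1.98
vertex 2.759 1.24 -2.359
vertex 2.661 0.713 -2.048
endloop
endfacet
facet normal -0.473 -0.643 0.602
outer loop
vertex 2.315 1.031 -1.98
vertex 2.661 0.713 -2.048
vertex 3.198 1.691 -0.582
endloop
endfacet
facet normal -0.474 -0.643 0.602
outer loop
vertex 3.198 1.691 -0.582
vertex 2.661 0.713 -2.048
vertex 3.543 1.373 -0.65
endloop
endfacet
facet normal 0.497 0.371 0.785
outer loop
vertex 3.198 1.691 -0.582
vertex 3.543 1.373 -0.65
vertex 3.641 1.9 -0.961
endloop
endfacet
facet normal -0.495 -0.371 -0.785
outer loop
vertex 2.661 0.713 -2.048
vertex 2.759 1.24 -2.359
vertex 3.064 0.704 -2.298
endloop
endfacet
facet normal 0.181 -0.929 0.324
outer loop
vertex 2.661 0.713 -2.048
vertex 3.064 0.704 -2.298
vertex 3.543 1.373 -0.65
endloop
endfacet
facet normal 0.181 -0.928 0.324
outer loop
vertex 3.543 1.373 -0.65
vertex 3.064 0.704 -2.298
vertex 3.946 1.364 -0.901
endloop
endfacet
facet normal 0.497 0.371 0.785
outer loop
vertex 3.543 1.373 -0.65
vertex 3.946 1.364 -0.901
vertex 3.641 1.9 -0.961
endloop
endfacet
facet normal -0.496 -0.372 -0.785
outer loop
vertex 3.064 0.704 -2.298
vertex 2.759 1.24 -2.359
vertex 3.288 1.009 -2.584
endloop
endfacet
facet normal 0.729 -0.670 -0.144
outer loop
vertex 3.064 0.704 -2.298
vertex 3.288 1.009 -2.584
vertex 3.946 1.364 -0.901
endloop
endfacet
facet normal 0.728 -0.671 -0.143
outer loop
vertex 3.946 1.364 -0.901
vertex 3.288 1.009 -2.584
vertex 4.171 1.669 -1.186
endloop
endfacet
facet normal 0.495 0.370 0.786
outer loop
vertex 3.946 1.364 -0.901
vertex 4.171 1.669 -1.186
vertex 3.641 1.9 -0.961
endloop
endfacet
facet normal -0.496 -0.372 -0.785
outer loop
vertex 3.288 1.009 -2.584
vertex 2.759 1.24 -2.359
vertex 3.202 1.449 -2.738
endloop
endfacet
facet normal 0.849 -0.019 -0.528
outer loop
vertex 3.288 1.009 -2.584
vertex 3.202 1.449 -2.738
vertex 4.171 1.669 -1.186
endloop
endfacet
facet normal 0.849 -0.019 -0.528
outer loop
vertex 4.171 1.669 -1.186
vertex 3.202 1.449 -2.738
vertex 4.085 2.109 -1.34
endloop
endfacet
facet normal 0.495 0.372 0.785
outer loop
vertex 4.171 1.669 -1.186
vertex 4.085 2.109 -1.34
vertex 3.641 1.9 -0.961
endloop
endfacet
facet normal 0.132 -0.516 -0.846
outer loop
vertex 1.421 -1.874 -2.76
vertex 0.491 -1.669 -3.03
vertex 1.227 -1.059 -3.287
endloop
endfacet
facet normal 0.822 0.434 0.368
outer loop
vertex 1.421 -1.874 -2.76
vertex 1.227 -1.059 -3.287
vertex 0.249 -0.731 -1.49
endloop
endfacet
facet normal 0.132 -0.516 -0.846
outer loop
vertex 1.227 -1.059 -3.287
vertex 0.491 -1.669 -3.03
vertex 0.297 -0.854 -3.557
endloop
endfacet
facet normal 0.229 0.972 -0.053
outer loop
vertex 1.227 -1.059 -3.287
vertex 0.297 -0.854 -3.557
vertex 0.249 -0.731 -1.49
endloop
endfacet
facet normal 0.133 -0.516 -0.846
outer loop
vertex 0.297 -0.854 -3.557
vertex 0.491 -1.669 -3.03
vertex -0.439 -1.464 -3.301
endloop
endfacet
facet normal -0.649 0.758 -0.060
outer loop
vertex 0.297 -0.854 -3.557
vertex -0.439 -1.464 -3.301
vertex 0.249 -0.731 -1.49
endloop
endfacet
facet normal 0.133 -0.515 -0.847
outer loop
vertex -0.439 -1.464 -3.301
vertex 0.491 -1.669 -3.03
vertex -0.245 -2.28 -2.774
endloop
endfacet
facet normal -0.936 0.006 0.353
outer loop
vertex -0.439 -1.464 -3.301
vertex -0.245 -2.28 -2.774
vertex 0.249 -0.731 -1.49
endloop
endfacet
facet normal 0.133 -0.515 -0.847
outer loop
vertex -0.245 -2.28 -2.774
vertex 0.491 -1.669 -3.03
vertex 0.685 -2.485 -2.503
endloop
endfacet
facet normal -0.343 -0.532 0.774
outer loop
vertex -0.245 -2.28 -2.774
vertex 0.685 -2.485 -2.503
vertex 0.249 -0.731 -1.49
endloop
endfacet
facet normal 0.132 -0.515 -0.847
outer loop
vertex 0.685 -2.485 -2.503
vertex 0.491 -1.669 -3.03
vertex 1.421 -1.874 -2.76
endloop
endfacet
facet normal 0.537 -0.318 0.782
outer loop
vertex 0.685 -2.485 -2.503
vertex 1.421 -1.874 -2.76
vertex 0.249 -0.731 -1.49
endloop
endfacet

endsolid


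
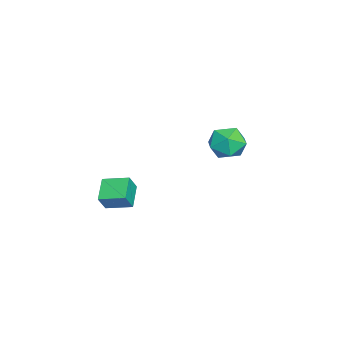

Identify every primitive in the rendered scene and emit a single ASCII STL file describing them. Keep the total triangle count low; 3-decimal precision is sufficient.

solid 
facet normal -0.457 0.250 -0.854
outer loop
vertex 2.045 -3.117 -2.671
vertex 2.212 -1.646 -2.33
vertex 3.377 -3.105 -3.38
endloop
endfacet
facet normal -0.110 -0.968 -0.224
outer loop
vertex 3.908 -3.394 -2.39
vertex 2.045 -3.117 -2.671
vertex 3.377 -3.105 -3.38
endloop
endfacet
facet normal -0.457 0.249 -0.854
outer loop
vertex 3.377 -3.105 -3.38
vertex 2.212 -1.646 -2.33
vertex 3.545 -1.633 -3.04
endloop
endfacet
facet normal 0.882 0.008 -0.471
outer loop
vertex 3.545 -1.633 -3.04
vertex 3.908 -3.394 -2.39
vertex 3.377 -3.105 -3.38
endloop
endfacet
facet normal -0.882 -0.009 0.471
outer loop
vertex 2.045 -3.117 -2.671
vertex 2.743 -1.935 -1.34
vertex 2.212 -1.646 -2.33
endloop
endfacet
facet normal -0.110 -0.968 -0.224
outer loop
vertex 2.575 -3.407 -1.68
vertex 2.045 -3.117 -2.671
vertex 3.908 -3.394 -2.39
endloop
endfacet
facet normal -0.883 -0.008 0.470
outer loop
vertex 2.575 -3.407 -1.68
vertex 2.743 -1.935 -1.34
vertex 2.045 -3.117 -2.671
endloop
endfacet
facet normal 0.110 0.968 0.224
outer loop
vertex 2.212 -1.646 -2.33
vertex 2.743 -1.935 -1.34
vertex 3.545 -1.633 -3.04
endloop
endfacet
facet normal 0.883 0.009 -0.470
outer loop
vertex 4.075 -1.923 -2.049
vertex 3.908 -3.394 -2.39
vertex 3.545 -1.633 -3.04
endloop
endfacet
facet normal 0.111 0.968 0.224
outer loop
vertex 3.545 -1.633 -3.04
vertex 2.743 -1.935 -1.34
vertex 4.075 -1.923 -2.049
endloop
endfacet
facet normal 0.457 -0.250 0.854
outer loop
vertex 4.075 -1.923 -2.049
vertex 2.575 -3.407 -1.68
vertex 3.908 -3.394 -2.39
endloop
endfacet
facet normal 0.457 -0.249 0.854
outer loop
vertex 2.743 -1.935 -1.34
vertex 2.575 -3.407 -1.68
vertex 4.075 -1.923 -2.049
endloop
endfacet
facet normal 0.160 -0.061 0.985
outer loop
vertex -4.146 2.887 -1.195
vertex -3.862 1.685 -1.316
vertex -2.973 2.545 -1.407
endloop
endfacet
facet normal 0.308 0.594 0.743
outer loop
vertex -4.146 2.887 -1.195
vertex -2.973 2.545 -1.407
vertex -3.448 3.528 -1.996
endloop
endfacet
facet normal -0.283 0.854 0.437
outer loop
vertex -4.146 2.887 -1.195
vertex -3.448 3.528 -1.996
vertex -4.632 3.276 -2.269
endloop
endfacet
facet normal -0.795 0.359 0.490
outer loop
vertex -4.146 2.887 -1.195
vertex -4.632 3.276 -2.269
vertex -4.888 2.137 -1.849
endloop
endfacet
facet normal -0.521 -0.206 0.828
outer loop
vertex -4.146 2.887 -1.195
vertex -4.888 2.137 -1.849
vertex -3.862 1.685 -1.316
endloop
endfacet
facet normal 0.809 0.536 0.241
outer loop
vertex -3.448 3.528 -1.996
vertex -2.973 2.545 -1.407
vertex -2.732 2.723 -2.611
endloop
endfacet
facet normal 0.572 -0.524 0.631
outer loop
vertex -2.973 2.545 -1.407
vertex -3.862 1.685 -1.316
vertex -2.988 1.584 -2.191
endloop
endfacet
facet normal -0.530 -0.759 0.377
outer loop
vertex -3.862 1.685 -1.316
vertex -4.888 2.137 -1.849
vertex -4.172 1.332 -2.464
endloop
endfacet
facet normal -0.973 0.155 -0.172
outer loop
vertex -4.888 2.137 -1.849
vertex -4.632 3.276 -2.269
vertex -4.647 2.315 -3.053
endloop
endfacet
facet normal -0.145 0.956 -0.255
outer loop
vertex -4.632 3.276 -2.269
vertex -3.448 3.528 -1.996
vertex -3.758 3.175 -3.144
endloop
endfacet
facet normal 0.795 -0.359 -0.490
outer loop
vertex -3.474 1.973 -3.265
vertex -2.732 2.723 -2.611
vertex -2.988 1.584 -2.191
endloop
endfacet
facet normal 0.283 -0.854 -0.437
outer loop
vertex -3.474 1.973 -3.265
vertex -2.988 1.584 -2.191
vertex -4.172 1.332 -2.464
endloop
endfacet
facet normal -0.308 -0.594 -0.743
outer loop
vertex -3.474 1.973 -3.265
vertex -4.172 1.332 -2.464
vertex -4.647 2.315 -3.053
endloop
endfacet
facet normal -0.160 0.061 -0.985
outer loop
vertex -3.474 1.973 -3.265
vertex -4.647 2.315 -3.053
vertex -3.758 3.175 -3.144
endloop
endfacet
facet normal 0.521 0.206 -0.828
outer loop
vertex -3.474 1.973 -3.265
vertex -3.758 3.175 -3.144
vertex -2.732 2.723 -2.611
endloop
endfacet
facet normal 0.973 -0.155 0.172
outer loop
vertex -2.988 1.584 -2.191
vertex -2.732 2.723 -2.611
vertex -2.973 2.545 -1.407
endloop
endfacet
facet normal 0.145 -0.956 0.255
outer loop
vertex -4.172 1.332 -2.464
vertex -2.988 1.584 -2.191
vertex -3.862 1.685 -1.316
endloop
endfacet
facet normal -0.809 -0.536 -0.241
outer loop
vertex -4.647 2.315 -3.053
vertex -4.172 1.332 -2.464
vertex -4.888 2.137 -1.849
endloop
endfacet
facet normal -0.572 0.524 -0.631
outer loop
vertex -3.758 3.175 -3.144
vertex -4.647 2.315 -3.053
vertex -4.632 3.276 -2.269
endloop
endfacet
facet normal 0.530 0.759 -0.377
outer loop
vertex -2.732 2.723 -2.611
vertex -3.758 3.175 -3.144
vertex -3.448 3.528 -1.996
endloop
endfacet

endsolid


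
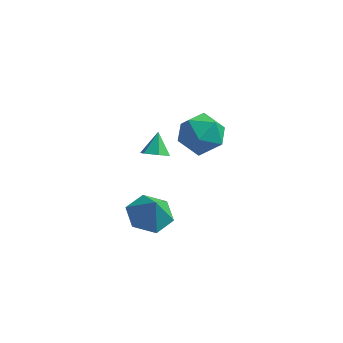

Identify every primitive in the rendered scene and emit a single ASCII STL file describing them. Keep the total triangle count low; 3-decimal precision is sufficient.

solid 
facet normal 0.465 0.695 -0.548
outer loop
vertex 2.503 -2.072 2.32
vertex 1.865 -1.326 2.724
vertex 2.782 -1.559 3.207
endloop
endfacet
facet normal 0.910 0.163 -0.381
outer loop
vertex 2.503 -2.072 2.32
vertex 2.782 -1.559 3.207
vertex 2.937 -2.606 3.129
endloop
endfacet
facet normal 0.634 -0.444 -0.633
outer loop
vertex 2.503 -2.072 2.32
vertex 2.937 -2.606 3.129
vertex 2.116 -3.021 2.598
endloop
endfacet
facet normal 0.019 -0.288 -0.957
outer loop
vertex 2.503 -2.072 2.32
vertex 2.116 -3.021 2.598
vertex 1.454 -2.23 2.347
endloop
endfacet
facet normal -0.086 0.417 -0.905
outer loop
vertex 2.503 -2.072 2.32
vertex 1.454 -2.23 2.347
vertex 1.865 -1.326 2.724
endloop
endfacet
facet normal 0.936 0.114 0.332
outer loop
vertex 2.937 -2.606 3.129
vertex 2.782 -1.559 3.207
vertex 2.566 -2.19 4.033
endloop
endfacet
facet normal 0.216 0.975 0.059
outer loop
vertex 2.782 -1.559 3.207
vertex 1.865 -1.326 2.724
vertex 1.904 -1.399 3.782
endloop
endfacet
facet normal -0.676 0.524 -0.518
outer loop
vertex 1.865 -1.326 2.724
vertex 1.454 -2.23 2.347
vertex 1.083 -1.814 3.251
endloop
endfacet
facet normal -0.507 -0.616 -0.603
outer loop
vertex 1.454 -2.23 2.347
vertex 2.116 -3.021 2.598
vertex 1.238 -2.861 3.173
endloop
endfacet
facet normal 0.489 -0.869 -0.078
outer loop
vertex 2.116 -3.021 2.598
vertex 2.937 -2.606 3.129
vertex 2.155 -3.094 3.656
endloop
endfacet
facet normal -0.019 0.288 0.957
outer loop
vertex 1.517 -2.348 4.06
vertex 2.566 -2.19 4.033
vertex 1.904 -1.399 3.782
endloop
endfacet
facet normal -0.634 0.444 0.633
outer loop
vertex 1.517 -2.348 4.06
vertex 1.904 -1.399 3.782
vertex 1.083 -1.814 3.251
endloop
endfacet
facet normal -0.910 -0.163 0.381
outer loop
vertex 1.517 -2.348 4.06
vertex 1.083 -1.814 3.251
vertex 1.238 -2.861 3.173
endloop
endfacet
facet normal -0.465 -0.695 0.548
outer loop
vertex 1.517 -2.348 4.06
vertex 1.238 -2.861 3.173
vertex 2.155 -3.094 3.656
endloop
endfacet
facet normal 0.086 -0.417 0.905
outer loop
vertex 1.517 -2.348 4.06
vertex 2.155 -3.094 3.656
vertex 2.566 -2.19 4.033
endloop
endfacet
facet normal 0.507 0.616 0.603
outer loop
vertex 1.904 -1.399 3.782
vertex 2.566 -2.19 4.033
vertex 2.782 -1.559 3.207
endloop
endfacet
facet normal -0.489 0.869 0.078
outer loop
vertex 1.083 -1.814 3.251
vertex 1.904 -1.399 3.782
vertex 1.865 -1.326 2.724
endloop
endfacet
facet normal -0.936 -0.114 -0.332
outer loop
vertex 1.238 -2.861 3.173
vertex 1.083 -1.814 3.251
vertex 1.454 -2.23 2.347
endloop
endfacet
facet normal -0.216 -0.975 -0.059
outer loop
vertex 2.155 -3.094 3.656
vertex 1.238 -2.861 3.173
vertex 2.116 -3.021 2.598
endloop
endfacet
facet normal 0.676 -0.524 0.518
outer loop
vertex 2.566 -2.19 4.033
vertex 2.155 -3.094 3.656
vertex 2.937 -2.606 3.129
endloop
endfacet
facet normal 0.063 -0.680 -0.730
outer loop
vertex 0.205 -1.924 1.154
vertex -0.057 -1.524 0.759
vertex 0.56 -1.537 0.824
endloop
endfacet
facet normal 0.703 -0.039 0.710
outer loop
vertex 0.205 -1.924 1.154
vertex 0.56 -1.537 0.824
vertex -0.123 -0.796 1.541
endloop
endfacet
facet normal 0.063 -0.680 -0.730
outer loop
vertex 0.56 -1.537 0.824
vertex -0.057 -1.524 0.759
vertex 0.298 -1.137 0.429
endloop
endfacet
facet normal 0.780 0.616 0.106
outer loop
vertex 0.56 -1.537 0.824
vertex 0.298 -1.137 0.429
vertex -0.123 -0.796 1.541
endloop
endfacet
facet normal 0.063 -0.680 -0.730
outer loop
vertex 0.298 -1.137 0.429
vertex -0.057 -1.524 0.759
vertex -0.319 -1.124 0.364
endloop
endfacet
facet normal 0.049 0.960 -0.276
outer loop
vertex 0.298 -1.137 0.429
vertex -0.319 -1.124 0.364
vertex -0.123 -0.796 1.541
endloop
endfacet
facet normal 0.063 -0.680 -0.730
outer loop
vertex -0.319 -1.124 0.364
vertex -0.057 -1.524 0.759
vertex -0.673 -1.511 0.694
endloop
endfacet
facet normal -0.759 0.648 -0.054
outer loop
vertex -0.319 -1.124 0.364
vertex -0.673 -1.511 0.694
vertex -0.123 -0.796 1.541
endloop
endfacet
facet normal 0.063 -0.680 -0.730
outer loop
vertex -0.673 -1.511 0.694
vertex -0.057 -1.524 0.759
vertex -0.411 -1.911 1.089
endloop
endfacet
facet normal -0.836 -0.006 0.548
outer loop
vertex -0.673 -1.511 0.694
vertex -0.411 -1.911 1.089
vertex -0.123 -0.796 1.541
endloop
endfacet
facet normal 0.063 -0.680 -0.730
outer loop
vertex -0.411 -1.911 1.089
vertex -0.057 -1.524 0.759
vertex 0.205 -1.924 1.154
endloop
endfacet
facet normal -0.106 -0.350 0.931
outer loop
vertex -0.411 -1.911 1.089
vertex 0.205 -1.924 1.154
vertex -0.123 -0.796 1.541
endloop
endfacet
facet normal -0.274 0.230 -0.934
outer loop
vertex 0.965 -2.443 -2.491
vertex -0.016 -2.531 -2.225
vertex 0.456 -1.631 -2.142
endloop
endfacet
facet normal 0.826 0.317 0.467
outer loop
vertex 0.965 -2.443 -2.491
vertex 0.456 -1.631 -2.142
vertex 0.316 -2.809 -1.095
endloop
endfacet
facet normal -0.274 0.230 -0.934
outer loop
vertex 0.456 -1.631 -2.142
vertex -0.016 -2.531 -2.225
vertex -0.525 -1.719 -1.876
endloop
endfacet
facet normal 0.145 0.648 0.748
outer loop
vertex 0.456 -1.631 -2.142
vertex -0.525 -1.719 -1.876
vertex 0.316 -2.809 -1.095
endloop
endfacet
facet normal -0.274 0.230 -0.934
outer loop
vertex -0.525 -1.719 -1.876
vertex -0.016 -2.531 -2.225
vertex -0.997 -2.62 -1.959
endloop
endfacet
facet normal -0.519 0.195 0.832
outer loop
vertex -0.525 -1.719 -1.876
vertex -0.997 -2.62 -1.959
vertex 0.316 -2.809 -1.095
endloop
endfacet
facet normal -0.274 0.230 -0.934
outer loop
vertex -0.997 -2.62 -1.959
vertex -0.016 -2.531 -2.225
vertex -0.488 -3.432 -2.308
endloop
endfacet
facet normal -0.502 -0.588 0.635
outer loop
vertex -0.997 -2.62 -1.959
vertex -0.488 -3.432 -2.308
vertex 0.316 -2.809 -1.095
endloop
endfacet
facet normal -0.274 0.230 -0.934
outer loop
vertex -0.488 -3.432 -2.308
vertex -0.016 -2.531 -2.225
vertex 0.493 -3.343 -2.574
endloop
endfacet
facet normal 0.179 -0.918 0.353
outer loop
vertex -0.488 -3.432 -2.308
vertex 0.493 -3.343 -2.574
vertex 0.316 -2.809 -1.095
endloop
endfacet
facet normal -0.274 0.230 -0.934
outer loop
vertex 0.493 -3.343 -2.574
vertex -0.016 -2.531 -2.225
vertex 0.965 -2.443 -2.491
endloop
endfacet
facet normal 0.842 -0.467 0.269
outer loop
vertex 0.493 -3.343 -2.574
vertex 0.965 -2.443 -2.491
vertex 0.316 -2.809 -1.095
endloop
endfacet

endsolid


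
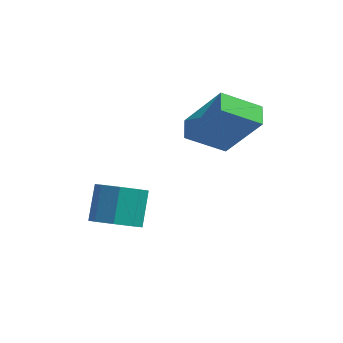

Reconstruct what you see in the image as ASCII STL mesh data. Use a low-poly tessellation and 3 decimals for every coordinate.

solid 
facet normal -0.821 -0.200 0.534
outer loop
vertex 1.651 -0.352 4.187
vertex 1.534 0.46 4.311
vertex 0.44 -0.249 2.365
endloop
endfacet
facet normal 0.142 -0.979 -0.150
outer loop
vertex 1.786 0.08 1.489
vertex 1.651 -0.352 4.187
vertex 0.44 -0.249 2.365
endloop
endfacet
facet normal -0.821 -0.202 0.535
outer loop
vertex 0.44 -0.249 2.365
vertex 1.534 0.46 4.311
vertex 0.322 0.563 2.49
endloop
endfacet
facet normal -0.553 0.048 -0.832
outer loop
vertex 0.322 0.563 2.49
vertex 1.786 0.08 1.489
vertex 0.44 -0.249 2.365
endloop
endfacet
facet normal 0.553 -0.047 0.832
outer loop
vertex 1.651 -0.352 4.187
vertex 2.88 0.789 3.435
vertex 1.534 0.46 4.311
endloop
endfacet
facet normal 0.142 -0.979 -0.150
outer loop
vertex 2.998 -0.023 3.31
vertex 1.651 -0.352 4.187
vertex 1.786 0.08 1.489
endloop
endfacet
facet normal 0.553 -0.048 0.832
outer loop
vertex 2.998 -0.023 3.31
vertex 2.88 0.789 3.435
vertex 1.651 -0.352 4.187
endloop
endfacet
facet normal -0.142 0.979 0.150
outer loop
vertex 1.534 0.46 4.311
vertex 2.88 0.789 3.435
vertex 0.322 0.563 2.49
endloop
endfacet
facet normal -0.553 0.047 -0.832
outer loop
vertex 1.669 0.892 1.613
vertex 1.786 0.08 1.489
vertex 0.322 0.563 2.49
endloop
endfacet
facet normal -0.142 0.979 0.149
outer loop
vertex 0.322 0.563 2.49
vertex 2.88 0.789 3.435
vertex 1.669 0.892 1.613
endloop
endfacet
facet normal 0.821 0.200 -0.535
outer loop
vertex 1.669 0.892 1.613
vertex 2.998 -0.023 3.31
vertex 1.786 0.08 1.489
endloop
endfacet
facet normal 0.821 0.202 -0.534
outer loop
vertex 2.88 0.789 3.435
vertex 2.998 -0.023 3.31
vertex 1.669 0.892 1.613
endloop
endfacet
facet normal -0.022 -0.758 -0.652
outer loop
vertex -0.618 -2.388 -0.58
vertex -1.515 -2.414 -0.52
vertex -0.925 -1.981 -1.043
endloop
endfacet
facet normal 0.895 0.276 -0.351
outer loop
vertex -0.618 -2.388 -0.58
vertex -0.925 -1.981 -1.043
vertex -0.587 -1.32 0.34
endloop
endfacet
facet normal 0.895 0.276 -0.351
outer loop
vertex -0.587 -1.32 0.34
vertex -0.925 -1.981 -1.043
vertex -0.894 -0.912 -0.123
endloop
endfacet
facet normal 0.022 0.757 0.653
outer loop
vertex -0.587 -1.32 0.34
vertex -0.894 -0.912 -0.123
vertex -1.485 -1.346 0.4
endloop
endfacet
facet normal -0.023 -0.757 -0.653
outer loop
vertex -0.925 -1.981 -1.043
vertex -1.515 -2.414 -0.52
vertex -1.578 -1.827 -1.199
endloop
endfacet
facet normal 0.317 0.613 -0.723
outer loop
vertex -0.925 -1.981 -1.043
vertex -1.578 -1.827 -1.199
vertex -0.894 -0.912 -0.123
endloop
endfacet
facet normal 0.317 0.614 -0.723
outer loop
vertex -0.894 -0.912 -0.123
vertex -1.578 -1.827 -1.199
vertex -1.547 -0.759 -0.279
endloop
endfacet
facet normal 0.022 0.757 0.653
outer loop
vertex -0.894 -0.912 -0.123
vertex -1.547 -0.759 -0.279
vertex -1.485 -1.346 0.4
endloop
endfacet
facet normal -0.022 -0.757 -0.653
outer loop
vertex -1.578 -1.827 -1.199
vertex -1.515 -2.414 -0.52
vertex -2.194 -2.017 -0.958
endloop
endfacet
facet normal -0.445 0.592 -0.672
outer loop
vertex -1.578 -1.827 -1.199
vertex -2.194 -2.017 -0.958
vertex -1.547 -0.759 -0.279
endloop
endfacet
facet normal -0.445 0.592 -0.672
outer loop
vertex -1.547 -0.759 -0.279
vertex -2.194 -2.017 -0.958
vertex -2.164 -0.949 -0.038
endloop
endfacet
facet normal 0.022 0.757 0.653
outer loop
vertex -1.547 -0.759 -0.279
vertex -2.164 -0.949 -0.038
vertex -1.485 -1.346 0.4
endloop
endfacet
facet normal -0.022 -0.757 -0.653
outer loop
vertex -2.194 -2.017 -0.958
vertex -1.515 -2.414 -0.52
vertex -2.413 -2.44 -0.46
endloop
endfacet
facet normal -0.948 0.223 -0.228
outer loop
vertex -2.194 -2.017 -0.958
vertex -2.413 -2.44 -0.46
vertex -2.164 -0.949 -0.038
endloop
endfacet
facet normal -0.948 0.222 -0.226
outer loop
vertex -2.164 -0.949 -0.038
vertex -2.413 -2.44 -0.46
vertex -2.382 -1.372 0.46
endloop
endfacet
facet normal 0.022 0.757 0.653
outer loop
vertex -2.164 -0.949 -0.038
vertex -2.382 -1.372 0.46
vertex -1.485 -1.346 0.4
endloop
endfacet
facet normal -0.022 -0.757 -0.653
outer loop
vertex -2.413 -2.44 -0.46
vertex -1.515 -2.414 -0.52
vertex -2.106 -2.848 0.003
endloop
endfacet
facet normal -0.895 -0.276 0.350
outer loop
vertex -2.413 -2.44 -0.46
vertex -2.106 -2.848 0.003
vertex -2.382 -1.372 0.46
endloop
endfacet
facet normal -0.895 -0.276 0.351
outer loop
vertex -2.382 -1.372 0.46
vertex -2.106 -2.848 0.003
vertex -2.075 -1.779 0.923
endloop
endfacet
facet normal 0.022 0.758 0.652
outer loop
vertex -2.382 -1.372 0.46
vertex -2.075 -1.779 0.923
vertex -1.485 -1.346 0.4
endloop
endfacet
facet normal -0.022 -0.757 -0.653
outer loop
vertex -2.106 -2.848 0.003
vertex -1.515 -2.414 -0.52
vertex -1.453 -3.001 0.159
endloop
endfacet
facet normal -0.317 -0.613 0.723
outer loop
vertex -2.106 -2.848 0.003
vertex -1.453 -3.001 0.159
vertex -2.075 -1.779 0.923
endloop
endfacet
facet normal -0.317 -0.614 0.723
outer loop
vertex -2.075 -1.779 0.923
vertex -1.453 -3.001 0.159
vertex -1.422 -1.933 1.079
endloop
endfacet
facet normal 0.023 0.757 0.653
outer loop
vertex -2.075 -1.779 0.923
vertex -1.422 -1.933 1.079
vertex -1.485 -1.346 0.4
endloop
endfacet
facet normal -0.022 -0.757 -0.653
outer loop
vertex -1.453 -3.001 0.159
vertex -1.515 -2.414 -0.52
vertex -0.836 -2.811 -0.082
endloop
endfacet
facet normal 0.445 -0.592 0.672
outer loop
vertex -1.453 -3.001 0.159
vertex -0.836 -2.811 -0.082
vertex -1.422 -1.933 1.079
endloop
endfacet
facet normal 0.445 -0.591 0.672
outer loop
vertex -1.422 -1.933 1.079
vertex -0.836 -2.811 -0.082
vertex -0.806 -1.743 0.838
endloop
endfacet
facet normal 0.022 0.757 0.653
outer loop
vertex -1.422 -1.933 1.079
vertex -0.806 -1.743 0.838
vertex -1.485 -1.346 0.4
endloop
endfacet
facet normal -0.022 -0.757 -0.653
outer loop
vertex -0.836 -2.811 -0.082
vertex -1.515 -2.414 -0.52
vertex -0.618 -2.388 -0.58
endloop
endfacet
facet normal 0.948 -0.222 0.227
outer loop
vertex -0.836 -2.811 -0.082
vertex -0.618 -2.388 -0.58
vertex -0.806 -1.743 0.838
endloop
endfacet
facet normal 0.948 -0.223 0.227
outer loop
vertex -0.806 -1.743 0.838
vertex -0.618 -2.388 -0.58
vertex -0.587 -1.32 0.34
endloop
endfacet
facet normal 0.022 0.757 0.653
outer loop
vertex -0.806 -1.743 0.838
vertex -0.587 -1.32 0.34
vertex -1.485 -1.346 0.4
endloop
endfacet

endsolid


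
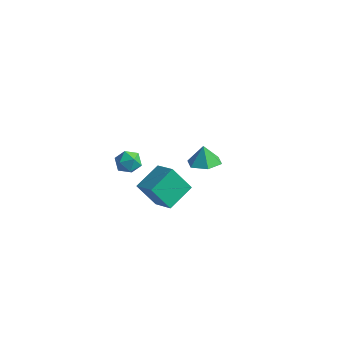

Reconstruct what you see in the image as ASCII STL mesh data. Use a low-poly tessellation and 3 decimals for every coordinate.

solid 
facet normal 0.221 -0.251 -0.942
outer loop
vertex 0.039 3.198 -3.516
vertex -0.895 2.998 -3.682
vertex -0.555 3.893 -3.841
endloop
endfacet
facet normal 0.477 0.672 0.566
outer loop
vertex 0.039 3.198 -3.516
vertex -0.555 3.893 -3.841
vertex -1.145 3.282 -2.618
endloop
endfacet
facet normal 0.221 -0.251 -0.942
outer loop
vertex -0.555 3.893 -3.841
vertex -0.895 2.998 -3.682
vertex -1.49 3.693 -4.007
endloop
endfacet
facet normal -0.253 0.909 0.332
outer loop
vertex -0.555 3.893 -3.841
vertex -1.49 3.693 -4.007
vertex -1.145 3.282 -2.618
endloop
endfacet
facet normal 0.221 -0.251 -0.942
outer loop
vertex -1.49 3.693 -4.007
vertex -0.895 2.998 -3.682
vertex -1.83 2.798 -3.848
endloop
endfacet
facet normal -0.862 0.386 0.328
outer loop
vertex -1.49 3.693 -4.007
vertex -1.83 2.798 -3.848
vertex -1.145 3.282 -2.618
endloop
endfacet
facet normal 0.221 -0.251 -0.943
outer loop
vertex -1.83 2.798 -3.848
vertex -0.895 2.998 -3.682
vertex -1.235 2.104 -3.524
endloop
endfacet
facet normal -0.740 -0.374 0.559
outer loop
vertex -1.83 2.798 -3.848
vertex -1.235 2.104 -3.524
vertex -1.145 3.282 -2.618
endloop
endfacet
facet normal 0.221 -0.251 -0.942
outer loop
vertex -1.235 2.104 -3.524
vertex -0.895 2.998 -3.682
vertex -0.301 2.304 -3.358
endloop
endfacet
facet normal -0.011 -0.609 0.793
outer loop
vertex -1.235 2.104 -3.524
vertex -0.301 2.304 -3.358
vertex -1.145 3.282 -2.618
endloop
endfacet
facet normal 0.221 -0.251 -0.942
outer loop
vertex -0.301 2.304 -3.358
vertex -0.895 2.998 -3.682
vertex 0.039 3.198 -3.516
endloop
endfacet
facet normal 0.598 -0.087 0.797
outer loop
vertex -0.301 2.304 -3.358
vertex 0.039 3.198 -3.516
vertex -1.145 3.282 -2.618
endloop
endfacet
facet normal -0.266 0.722 0.638
outer loop
vertex -2.82 -1.743 0.428
vertex -2.633 -2.189 1.011
vertex -2.116 -1.728 0.705
endloop
endfacet
facet normal -0.030 0.999 0.023
outer loop
vertex -2.82 -1.743 0.428
vertex -2.116 -1.728 0.705
vertex -2.228 -1.714 -0.043
endloop
endfacet
facet normal -0.438 0.744 -0.505
outer loop
vertex -2.82 -1.743 0.428
vertex -2.228 -1.714 -0.043
vertex -2.815 -2.166 -0.2
endloop
endfacet
facet normal -0.926 0.310 -0.216
outer loop
vertex -2.82 -1.743 0.428
vertex -2.815 -2.166 -0.2
vertex -3.065 -2.459 0.452
endloop
endfacet
facet normal -0.820 0.297 0.490
outer loop
vertex -2.82 -1.743 0.428
vertex -3.065 -2.459 0.452
vertex -2.633 -2.189 1.011
endloop
endfacet
facet normal 0.635 0.768 -0.081
outer loop
vertex -2.228 -1.714 -0.043
vertex -2.116 -1.728 0.705
vertex -1.675 -2.141 0.248
endloop
endfacet
facet normal 0.254 0.321 0.912
outer loop
vertex -2.116 -1.728 0.705
vertex -2.633 -2.189 1.011
vertex -1.925 -2.434 0.9
endloop
endfacet
facet normal -0.640 -0.370 0.673
outer loop
vertex -2.633 -2.189 1.011
vertex -3.065 -2.459 0.452
vertex -2.512 -2.886 0.743
endloop
endfacet
facet normal -0.812 -0.349 -0.468
outer loop
vertex -3.065 -2.459 0.452
vertex -2.815 -2.166 -0.2
vertex -2.624 -2.872 -0.005
endloop
endfacet
facet normal -0.024 0.355 -0.934
outer loop
vertex -2.815 -2.166 -0.2
vertex -2.228 -1.714 -0.043
vertex -2.107 -2.411 -0.311
endloop
endfacet
facet normal 0.926 -0.310 0.216
outer loop
vertex -1.92 -2.857 0.272
vertex -1.675 -2.141 0.248
vertex -1.925 -2.434 0.9
endloop
endfacet
facet normal 0.438 -0.744 0.505
outer loop
vertex -1.92 -2.857 0.272
vertex -1.925 -2.434 0.9
vertex -2.512 -2.886 0.743
endloop
endfacet
facet normal 0.030 -0.999 -0.023
outer loop
vertex -1.92 -2.857 0.272
vertex -2.512 -2.886 0.743
vertex -2.624 -2.872 -0.005
endloop
endfacet
facet normal 0.266 -0.722 -0.638
outer loop
vertex -1.92 -2.857 0.272
vertex -2.624 -2.872 -0.005
vertex -2.107 -2.411 -0.311
endloop
endfacet
facet normal 0.820 -0.297 -0.490
outer loop
vertex -1.92 -2.857 0.272
vertex -2.107 -2.411 -0.311
vertex -1.675 -2.141 0.248
endloop
endfacet
facet normal 0.812 0.349 0.468
outer loop
vertex -1.925 -2.434 0.9
vertex -1.675 -2.141 0.248
vertex -2.116 -1.728 0.705
endloop
endfacet
facet normal 0.024 -0.355 0.934
outer loop
vertex -2.512 -2.886 0.743
vertex -1.925 -2.434 0.9
vertex -2.633 -2.189 1.011
endloop
endfacet
facet normal -0.635 -0.768 0.081
outer loop
vertex -2.624 -2.872 -0.005
vertex -2.512 -2.886 0.743
vertex -3.065 -2.459 0.452
endloop
endfacet
facet normal -0.254 -0.321 -0.912
outer loop
vertex -2.107 -2.411 -0.311
vertex -2.624 -2.872 -0.005
vertex -2.815 -2.166 -0.2
endloop
endfacet
facet normal 0.640 0.370 -0.673
outer loop
vertex -1.675 -2.141 0.248
vertex -2.107 -2.411 -0.311
vertex -2.228 -1.714 -0.043
endloop
endfacet
facet normal -0.762 0.369 -0.533
outer loop
vertex -0.799 -4.099 0.763
vertex -0.457 -2.611 1.304
vertex 0.157 -3.877 -0.45
endloop
endfacet
facet normal -0.211 -0.918 -0.334
outer loop
vertex 1.337 -4.449 0.376
vertex -0.799 -4.099 0.763
vertex 0.157 -3.877 -0.45
endloop
endfacet
facet normal -0.762 0.369 -0.533
outer loop
vertex 0.157 -3.877 -0.45
vertex -0.457 -2.611 1.304
vertex 0.499 -2.389 0.091
endloop
endfacet
facet normal 0.613 0.142 -0.777
outer loop
vertex 0.499 -2.389 0.091
vertex 1.337 -4.449 0.376
vertex 0.157 -3.877 -0.45
endloop
endfacet
facet normal -0.613 -0.142 0.777
outer loop
vertex -0.799 -4.099 0.763
vertex 0.723 -3.183 2.13
vertex -0.457 -2.611 1.304
endloop
endfacet
facet normal -0.211 -0.918 -0.334
outer loop
vertex 0.381 -4.671 1.589
vertex -0.799 -4.099 0.763
vertex 1.337 -4.449 0.376
endloop
endfacet
facet normal -0.613 -0.142 0.777
outer loop
vertex 0.381 -4.671 1.589
vertex 0.723 -3.183 2.13
vertex -0.799 -4.099 0.763
endloop
endfacet
facet normal 0.211 0.918 0.334
outer loop
vertex -0.457 -2.611 1.304
vertex 0.723 -3.183 2.13
vertex 0.499 -2.389 0.091
endloop
endfacet
facet normal 0.613 0.142 -0.777
outer loop
vertex 1.679 -2.961 0.917
vertex 1.337 -4.449 0.376
vertex 0.499 -2.389 0.091
endloop
endfacet
facet normal 0.211 0.918 0.334
outer loop
vertex 0.499 -2.389 0.091
vertex 0.723 -3.183 2.13
vertex 1.679 -2.961 0.917
endloop
endfacet
facet normal 0.762 -0.369 0.533
outer loop
vertex 1.679 -2.961 0.917
vertex 0.381 -4.671 1.589
vertex 1.337 -4.449 0.376
endloop
endfacet
facet normal 0.762 -0.369 0.533
outer loop
vertex 0.723 -3.183 2.13
vertex 0.381 -4.671 1.589
vertex 1.679 -2.961 0.917
endloop
endfacet

endsolid
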